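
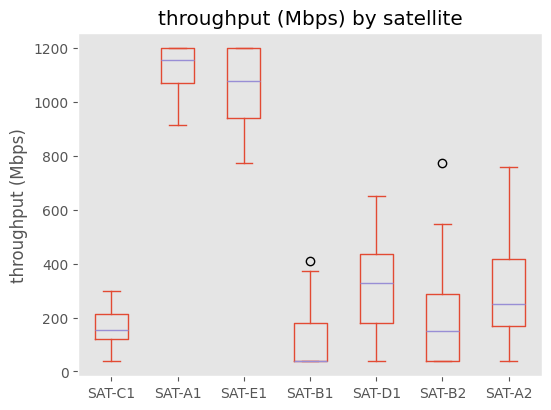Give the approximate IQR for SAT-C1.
Q3 ≈ 200, Q1 ≈ 100; IQR ≈ 100.

≈ 100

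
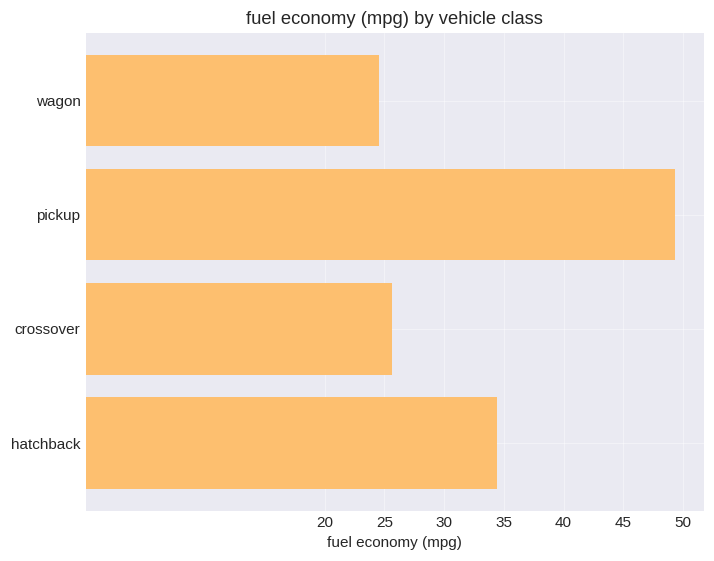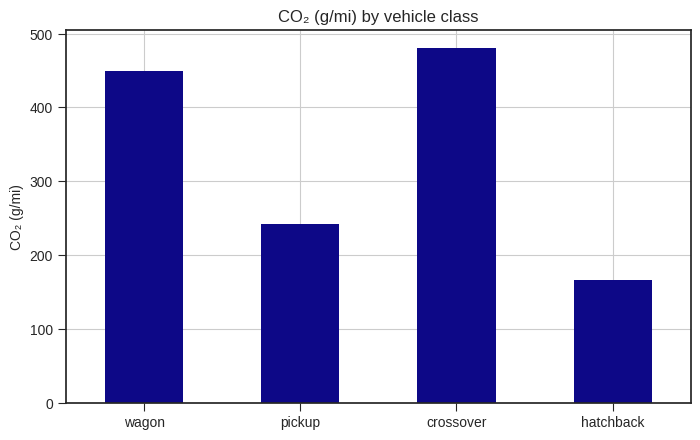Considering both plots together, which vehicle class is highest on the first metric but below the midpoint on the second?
pickup

Chart 2 median CO₂ (g/mi) ≈ 350; below-median vehicle classes: pickup, hatchback. Among those, pickup has the highest fuel economy (mpg) (≈ 50).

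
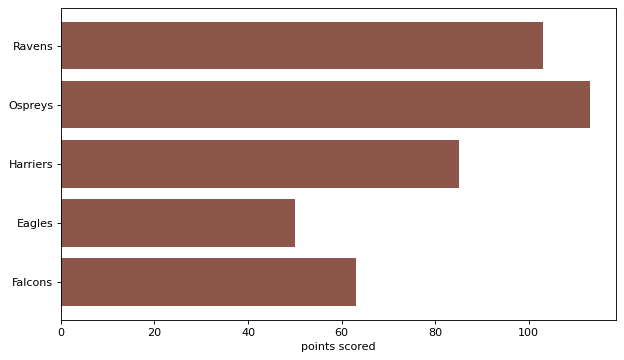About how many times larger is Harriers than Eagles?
Harriers ≈ 80, Eagles ≈ 50; 80/50 ≈ 1.6.

≈ 1.6×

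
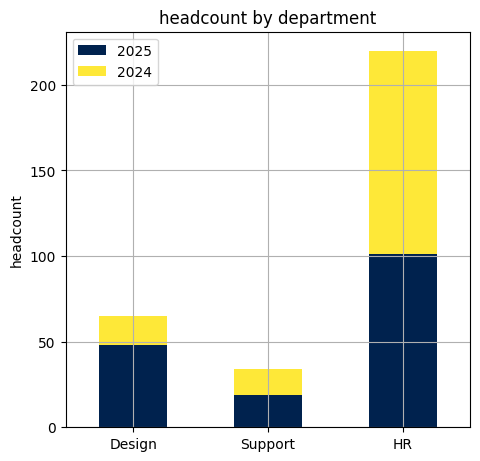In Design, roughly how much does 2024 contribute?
2024 top ≈ 60, bottom ≈ 40; segment ≈ 20.

≈ 20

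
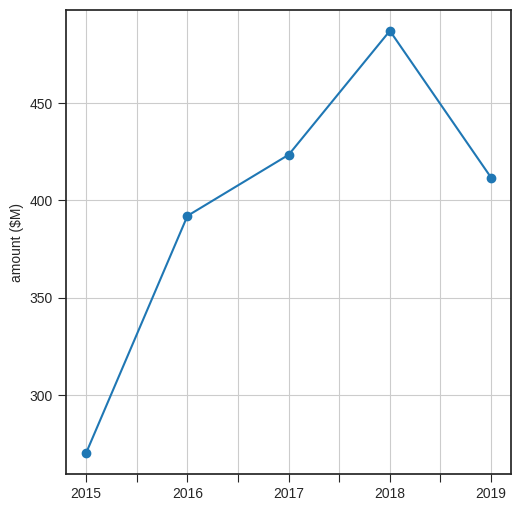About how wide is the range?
Max 2018 ≈ 480, min 2015 ≈ 280; range ≈ 200.

≈ 200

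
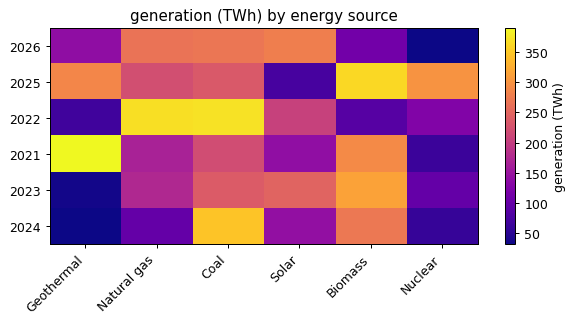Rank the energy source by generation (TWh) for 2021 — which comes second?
Biomass

Top 3 for 2021: Geothermal ≈ 400, Biomass ≈ 300, Coal ≈ 200.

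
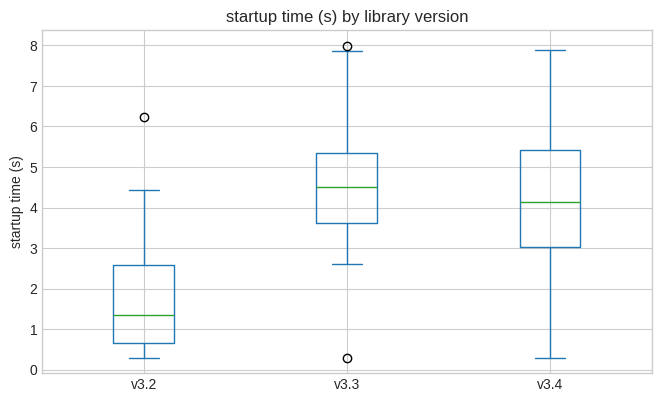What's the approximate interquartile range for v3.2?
≈ 2.0

Q3 ≈ 2.5, Q1 ≈ 0.5; IQR ≈ 2.0.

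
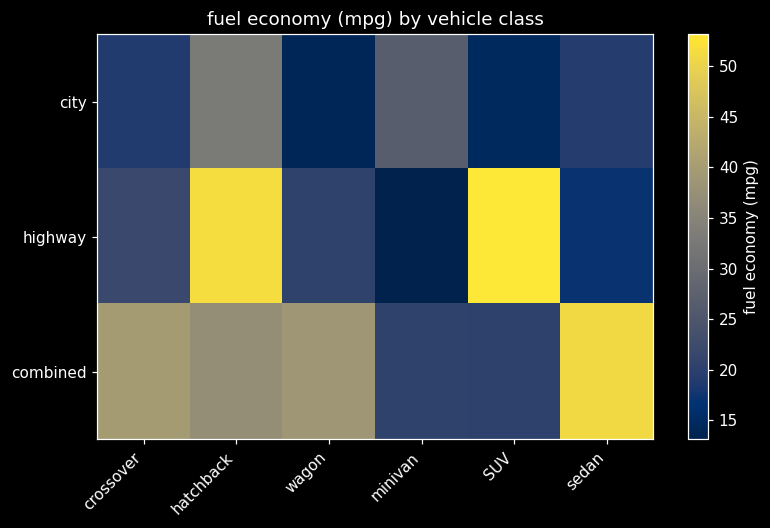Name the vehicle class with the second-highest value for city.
minivan

Top 3 for city: hatchback ≈ 35, minivan ≈ 25, sedan ≈ 20.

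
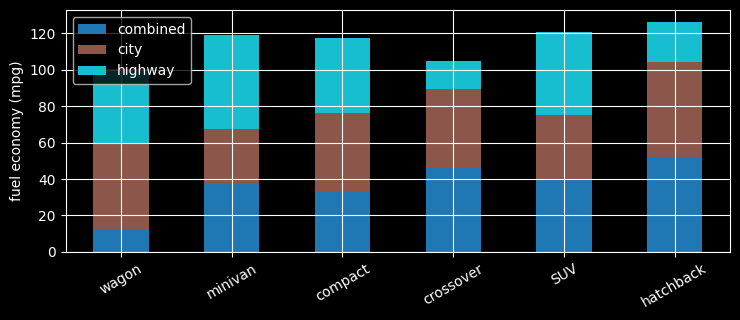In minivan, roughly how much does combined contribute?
≈ 40

combined top ≈ 40, bottom ≈ 0; segment ≈ 40.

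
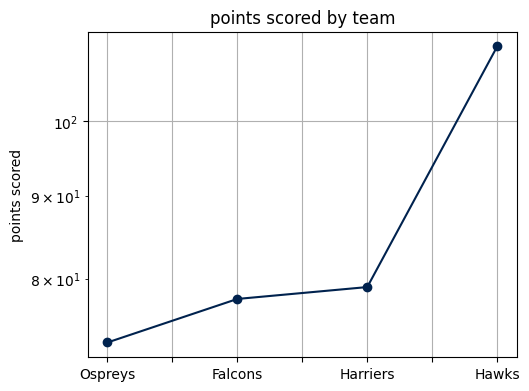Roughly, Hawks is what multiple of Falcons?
Hawks ≈ 110, Falcons ≈ 80; 110/80 ≈ 1.38.

≈ 1.38×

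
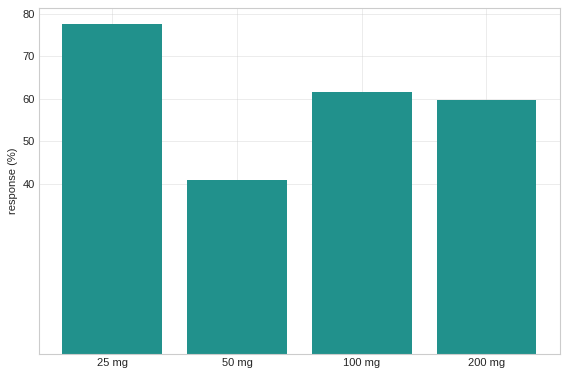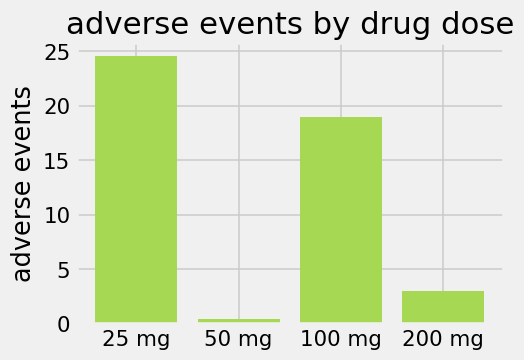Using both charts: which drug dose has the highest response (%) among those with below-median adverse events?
200 mg

Chart 2 median adverse events ≈ 10; below-median drug doses: 50 mg, 200 mg. Among those, 200 mg has the highest response (%) (≈ 60).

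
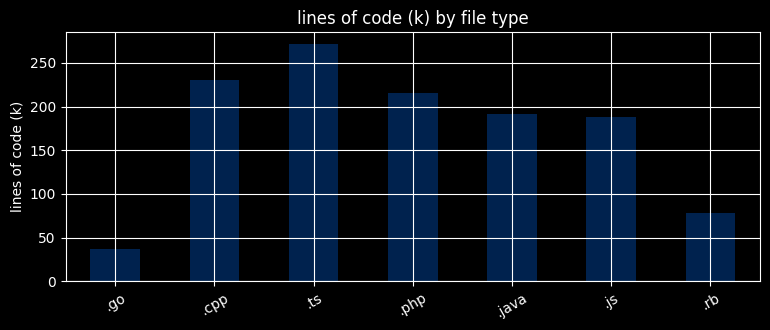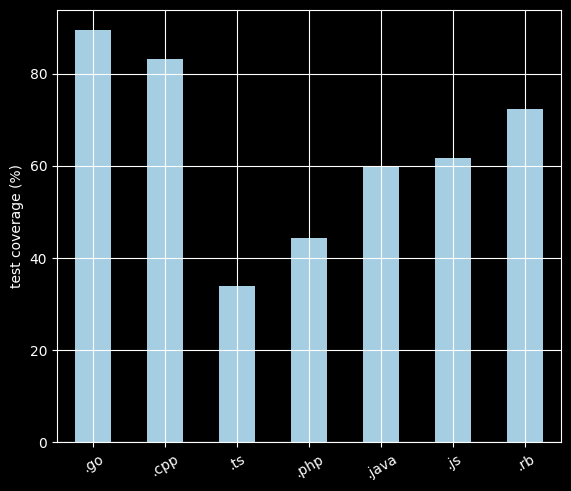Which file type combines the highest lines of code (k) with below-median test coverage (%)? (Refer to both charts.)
Chart 2 median test coverage (%) ≈ 60; below-median file types: .ts, .php, .java. Among those, .ts has the highest lines of code (k) (≈ 275).

.ts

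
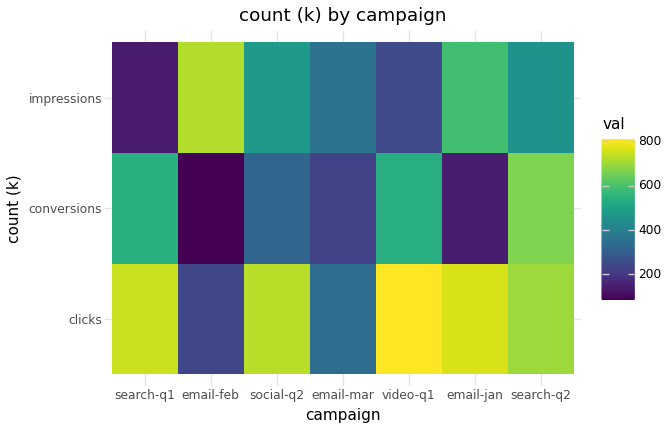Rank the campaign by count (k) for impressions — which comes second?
email-jan

Top 3 for impressions: email-feb ≈ 700, email-jan ≈ 600, social-q2 ≈ 500.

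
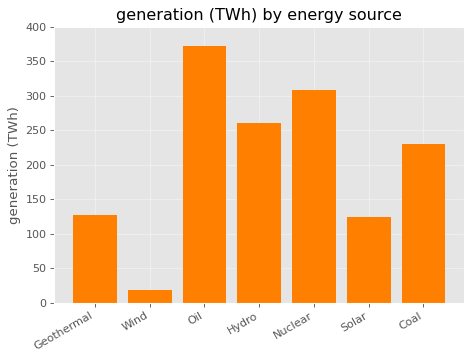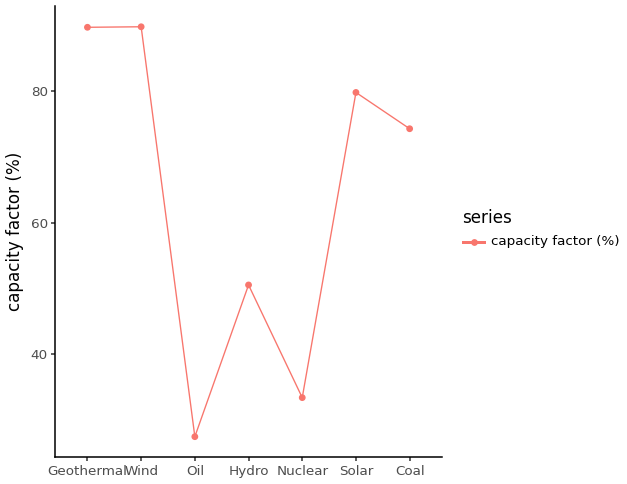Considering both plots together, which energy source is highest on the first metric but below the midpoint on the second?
Oil

Chart 2 median capacity factor (%) ≈ 70; below-median energy sources: Oil, Hydro, Nuclear. Among those, Oil has the highest generation (TWh) (≈ 350).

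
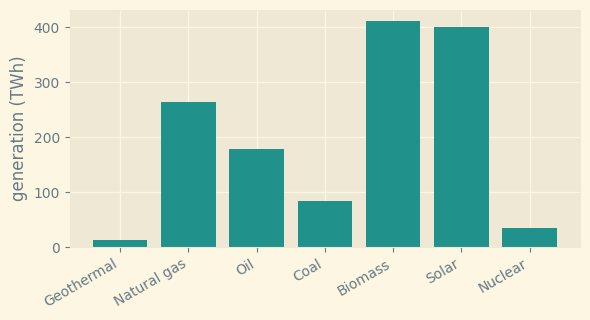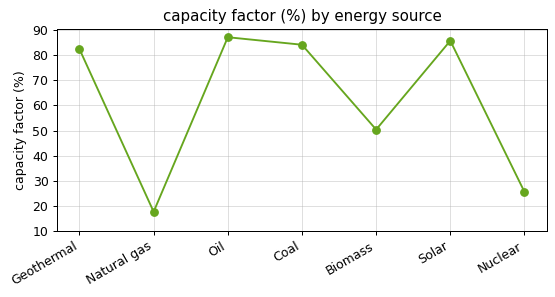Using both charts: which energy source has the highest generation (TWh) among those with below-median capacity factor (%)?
Biomass

Chart 2 median capacity factor (%) ≈ 80; below-median energy sources: Natural gas, Biomass, Nuclear. Among those, Biomass has the highest generation (TWh) (≈ 400).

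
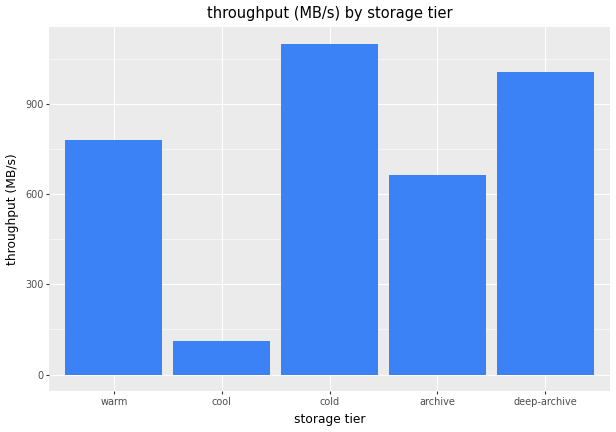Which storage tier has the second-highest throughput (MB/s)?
Top 3: cold ≈ 1100, deep-archive ≈ 1000, warm ≈ 800.

deep-archive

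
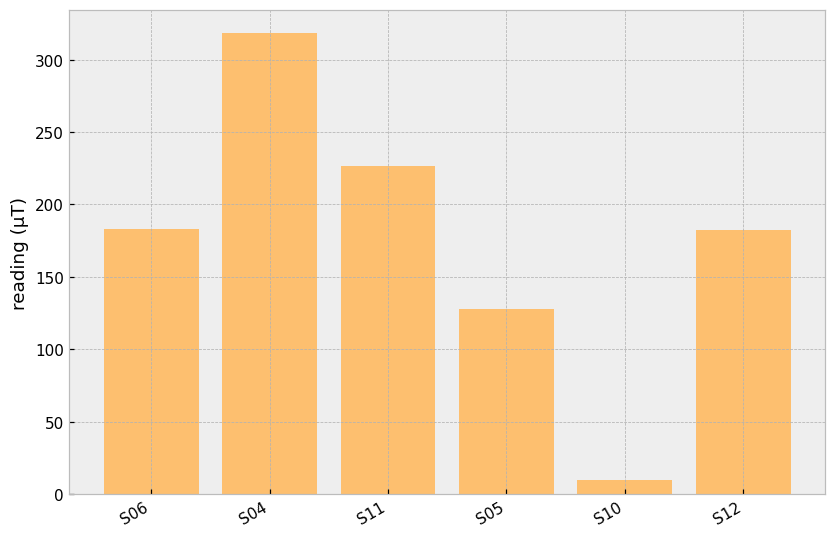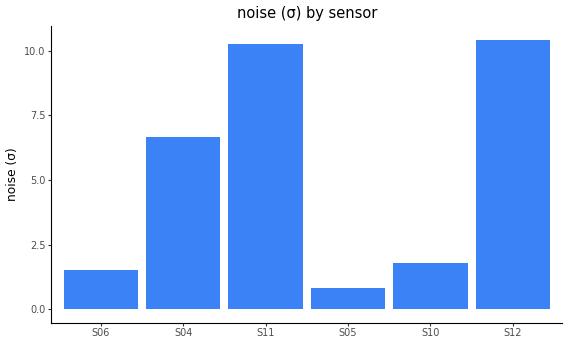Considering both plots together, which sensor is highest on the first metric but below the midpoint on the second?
Chart 2 median noise (σ) ≈ 4; below-median sensors: S06, S05, S10. Among those, S06 has the highest reading (µT) (≈ 200).

S06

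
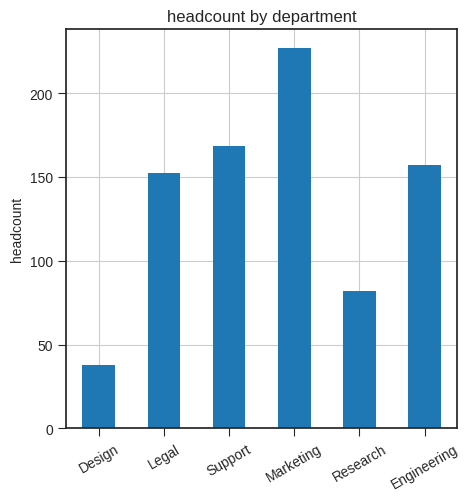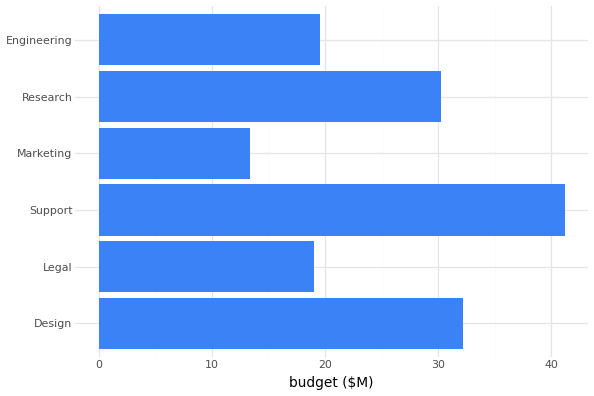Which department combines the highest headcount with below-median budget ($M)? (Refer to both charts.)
Chart 2 median budget ($M) ≈ 25; below-median departments: Legal, Marketing, Engineering. Among those, Marketing has the highest headcount (≈ 225).

Marketing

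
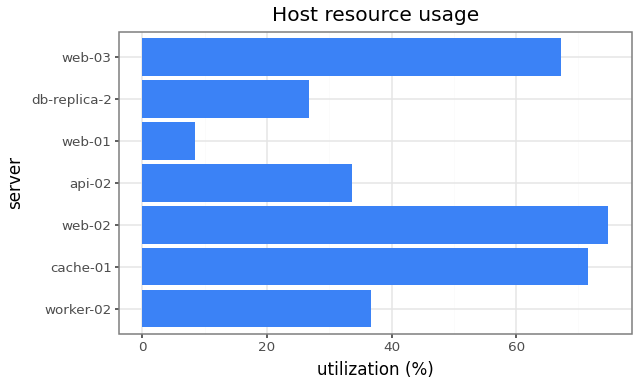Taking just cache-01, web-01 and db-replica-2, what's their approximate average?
(70 + 10 + 30) / 3 ≈ 37.

≈ 37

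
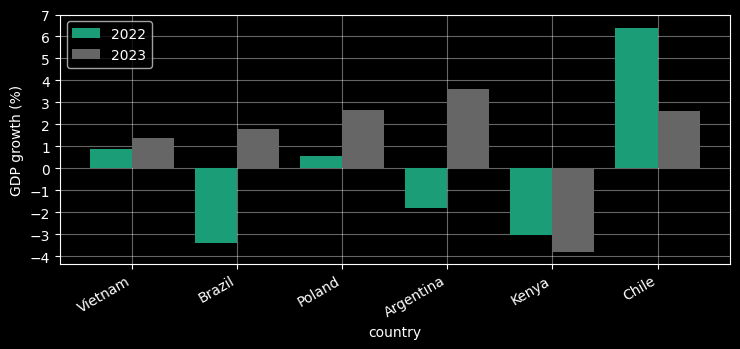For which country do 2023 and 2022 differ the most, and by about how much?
Argentina, ≈ 6 %

Argentina: 2023 ≈ 4, 2022 ≈ -2 → gap ≈ 6. Next-largest (Brazil) is only ≈ 5.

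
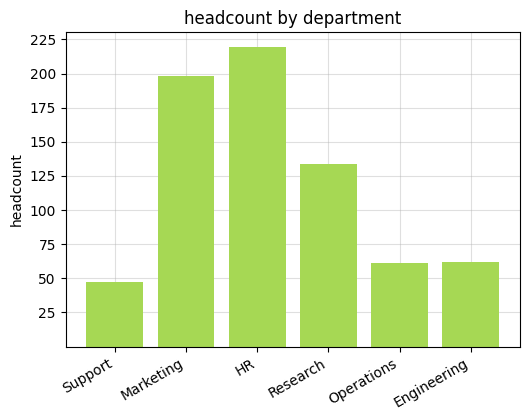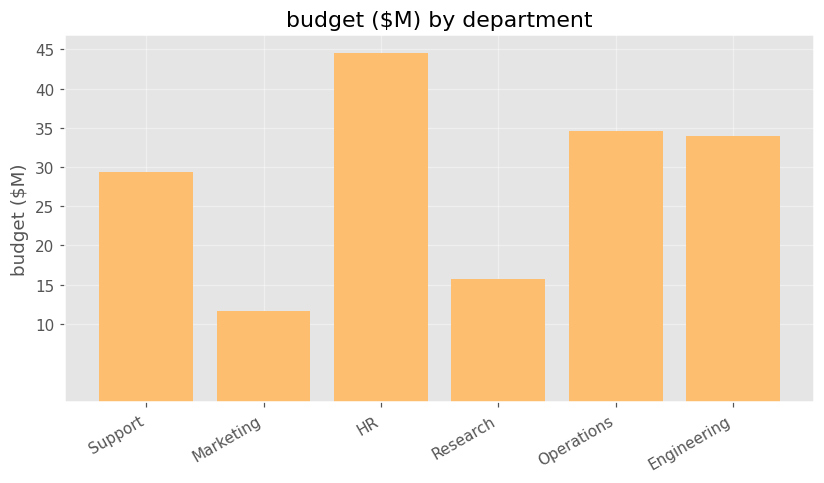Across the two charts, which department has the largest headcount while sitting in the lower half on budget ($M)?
Chart 2 median budget ($M) ≈ 30; below-median departments: Support, Marketing, Research. Among those, Marketing has the highest headcount (≈ 200).

Marketing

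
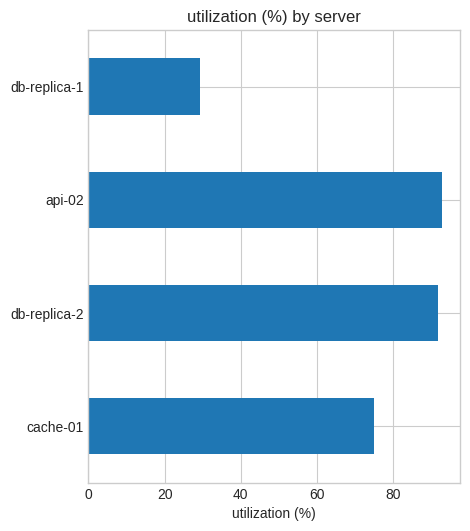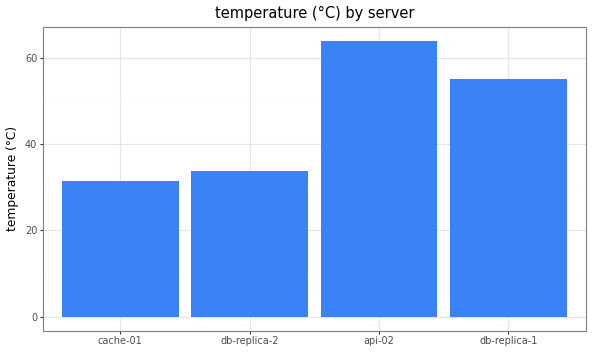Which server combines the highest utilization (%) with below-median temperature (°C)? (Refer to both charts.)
db-replica-2

Chart 2 median temperature (°C) ≈ 40; below-median servers: cache-01, db-replica-2. Among those, db-replica-2 has the highest utilization (%) (≈ 90).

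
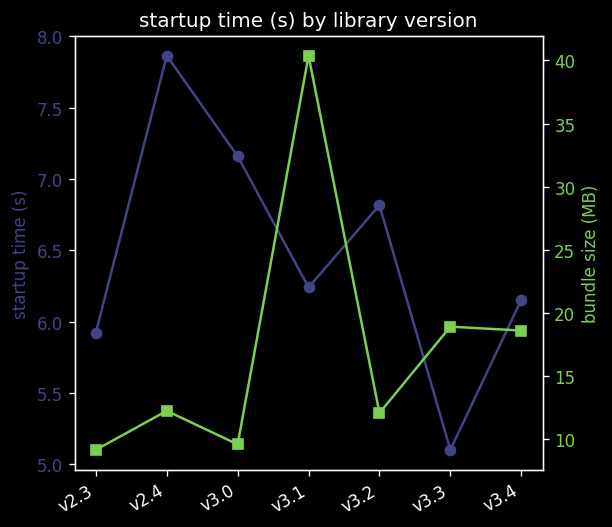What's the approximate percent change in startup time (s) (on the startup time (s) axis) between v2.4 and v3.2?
v2.4 ≈ 8.0, v3.2 ≈ 7.0; (7.0 − 8.0) / 8.0 ≈ -12.5%.

≈ -12.5%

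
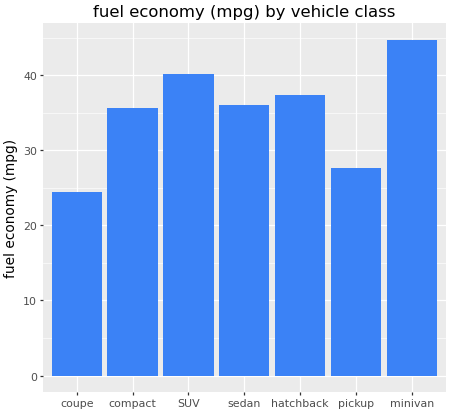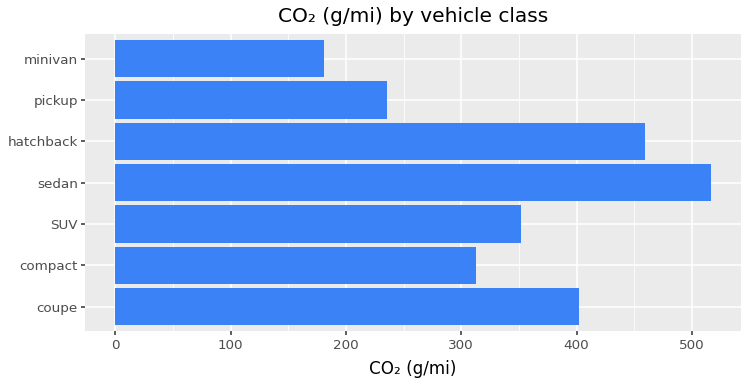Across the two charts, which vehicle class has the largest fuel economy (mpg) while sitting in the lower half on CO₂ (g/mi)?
minivan

Chart 2 median CO₂ (g/mi) ≈ 350; below-median vehicle classes: compact, pickup, minivan. Among those, minivan has the highest fuel economy (mpg) (≈ 45).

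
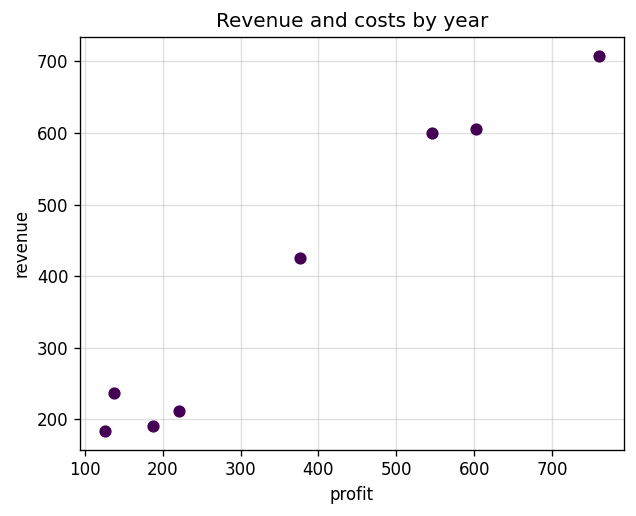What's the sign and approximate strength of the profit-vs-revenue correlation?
Points are positively correlated; strong (|r| ≈ 1.0).

positive, strong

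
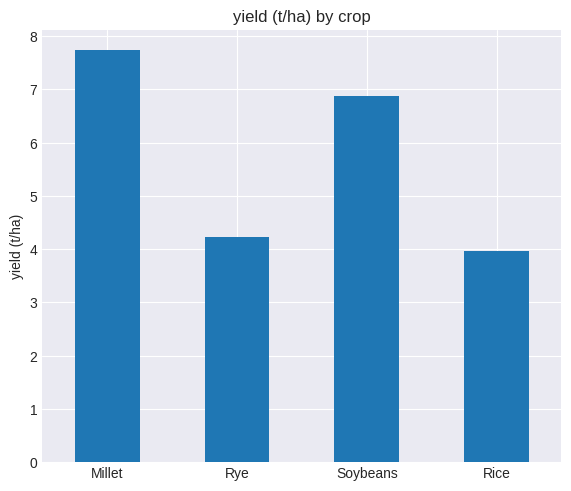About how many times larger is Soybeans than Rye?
≈ 1.75×

Soybeans ≈ 7, Rye ≈ 4; 7/4 ≈ 1.75.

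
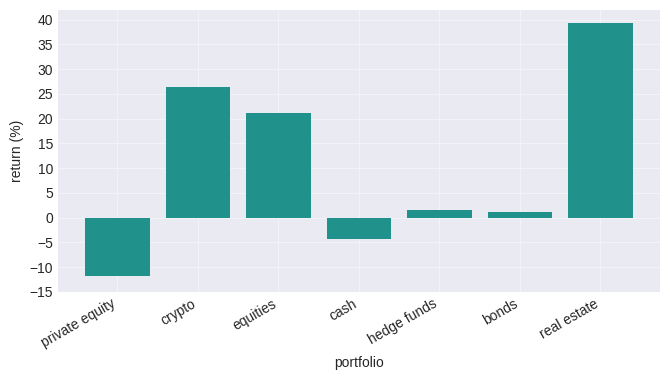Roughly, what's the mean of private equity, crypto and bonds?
(-10 + 25 + 0) / 3 ≈ 5.

≈ 5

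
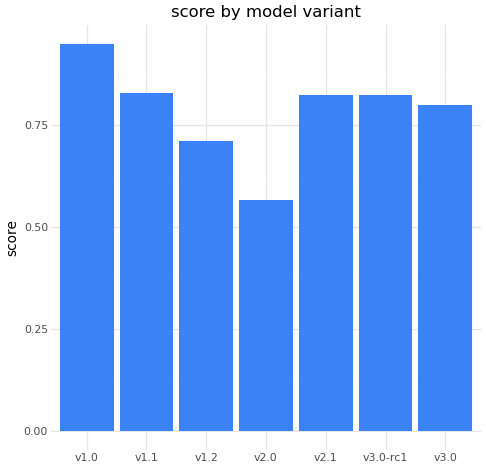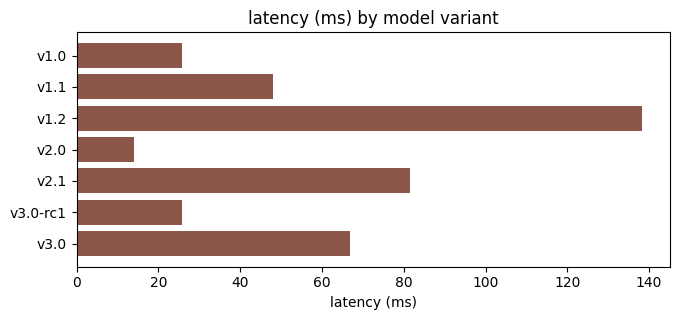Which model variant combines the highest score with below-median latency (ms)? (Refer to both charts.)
v1.0

Chart 2 median latency (ms) ≈ 40; below-median model variants: v1.0, v2.0, v3.0-rc1. Among those, v1.0 has the highest score (≈ 0.9).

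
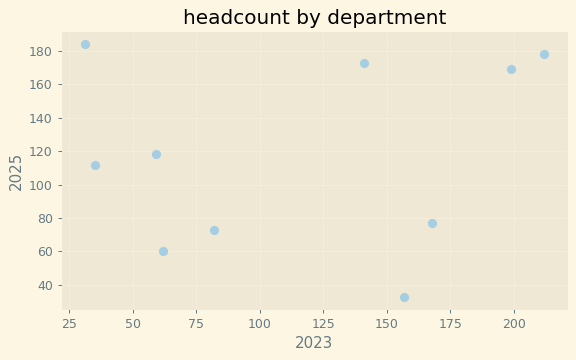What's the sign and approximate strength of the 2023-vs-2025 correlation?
no clear correlation

Points are roughly uncorrelated; weak (|r| ≈ 0.2).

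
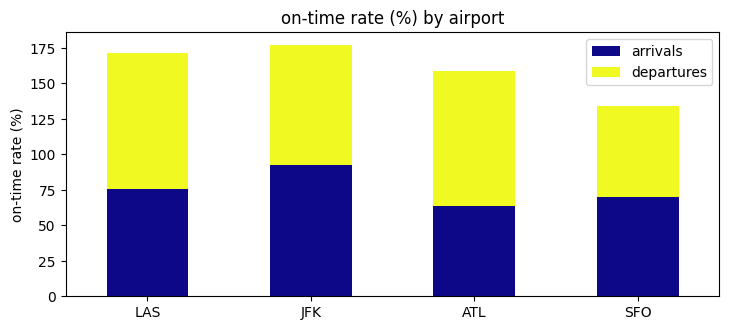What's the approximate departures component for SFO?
≈ 60

departures top ≈ 140, bottom ≈ 80; segment ≈ 60.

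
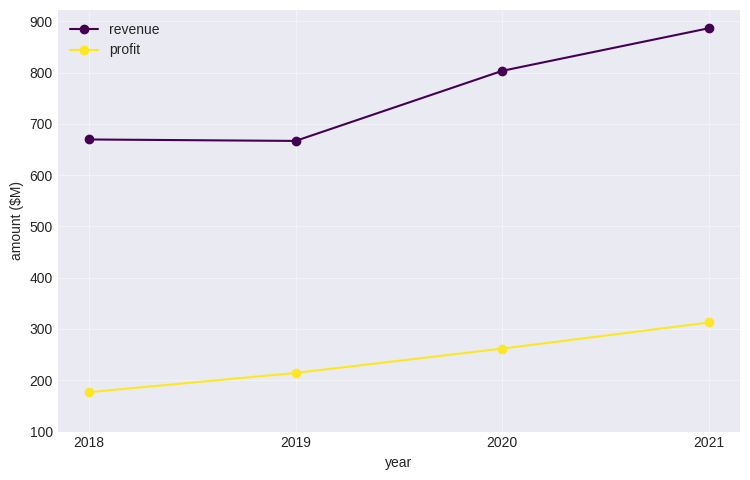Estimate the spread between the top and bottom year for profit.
≈ 100

Max 2021 ≈ 300, min 2018 ≈ 200; range ≈ 100.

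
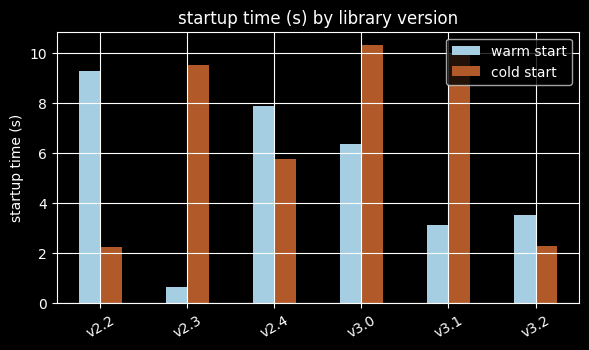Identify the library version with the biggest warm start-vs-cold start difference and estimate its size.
v2.3: warm start ≈ 1, cold start ≈ 10 → gap ≈ 9. Next-largest (v2.2) is only ≈ 7.

v2.3, ≈ 9 s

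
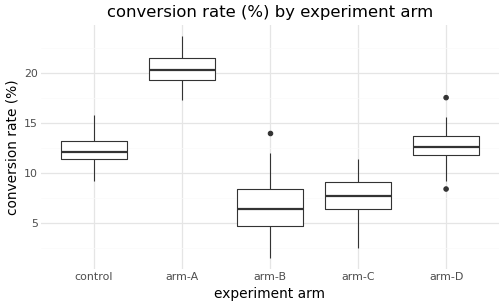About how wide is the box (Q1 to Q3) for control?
≈ 2

Q3 ≈ 14, Q1 ≈ 12; IQR ≈ 2.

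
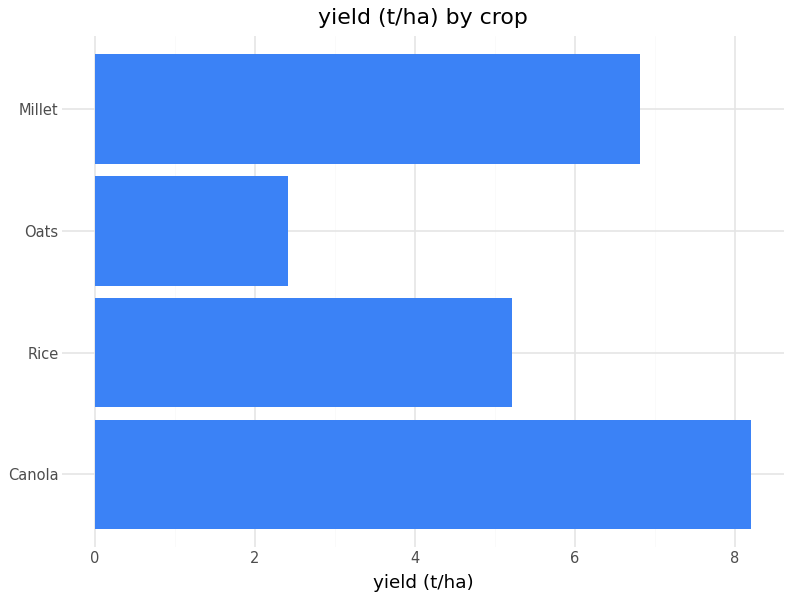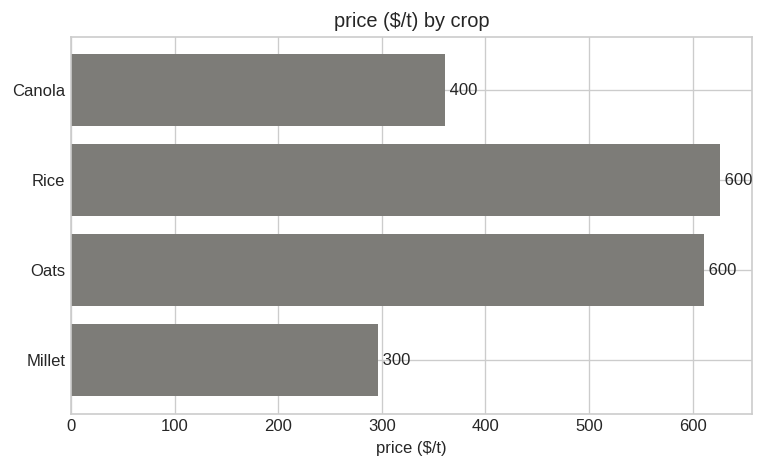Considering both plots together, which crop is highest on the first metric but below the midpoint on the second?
Canola

Chart 2 median price ($/t) ≈ 500; below-median crops: Canola, Millet. Among those, Canola has the highest yield (t/ha) (≈ 8).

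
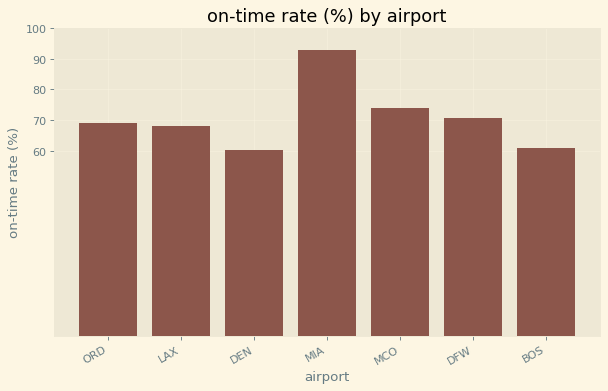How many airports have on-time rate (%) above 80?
1

Above 80: MIA.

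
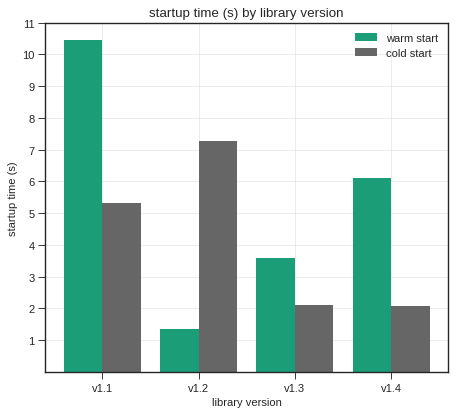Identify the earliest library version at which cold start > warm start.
v1.2

v1.1: cold start ≈ 5 vs warm start ≈ 10 (not yet); v1.2: cold start ≈ 7 vs warm start ≈ 1 (first crossover).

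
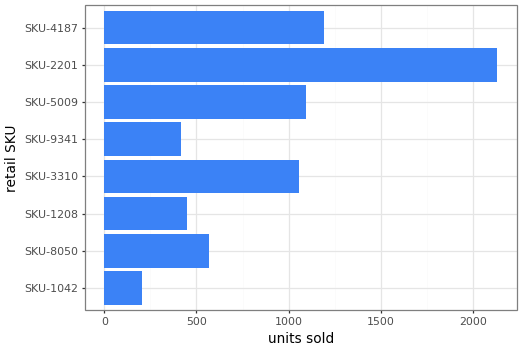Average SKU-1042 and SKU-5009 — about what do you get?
(200 + 1000) / 2 ≈ 600.

≈ 600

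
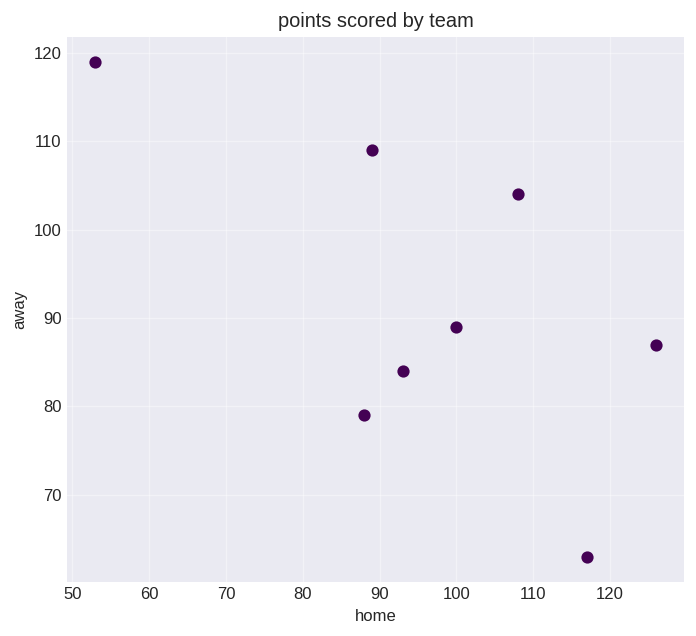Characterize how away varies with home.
Points are negatively correlated; moderate (|r| ≈ 0.6).

negative, moderate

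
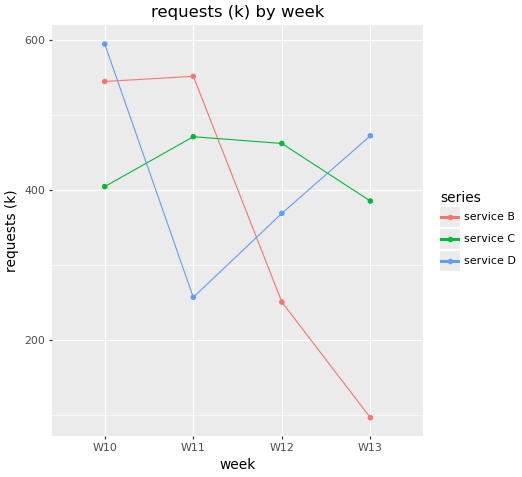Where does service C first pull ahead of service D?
W10: service C ≈ 400 vs service D ≈ 600 (not yet); W11: service C ≈ 450 vs service D ≈ 250 (first crossover).

W11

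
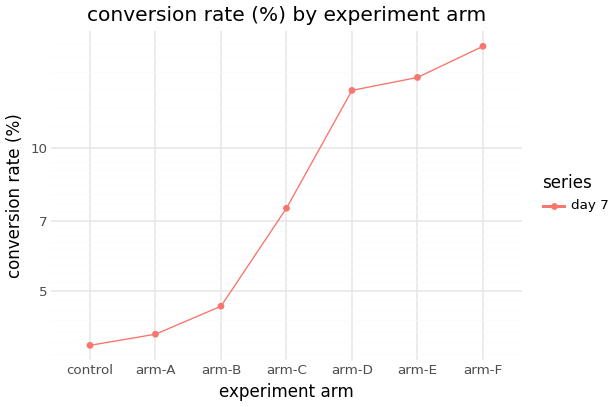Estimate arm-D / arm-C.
≈ 1.75×

arm-D ≈ 14, arm-C ≈ 8; 14/8 ≈ 1.75.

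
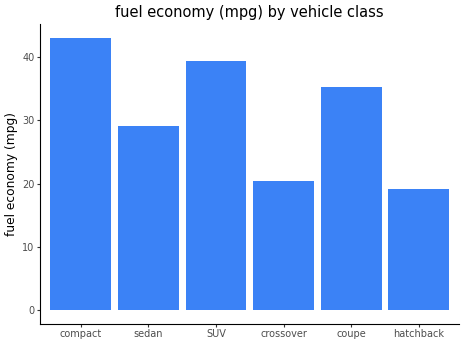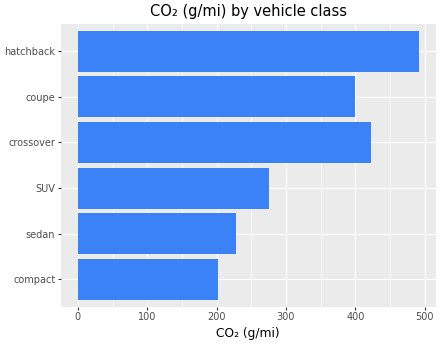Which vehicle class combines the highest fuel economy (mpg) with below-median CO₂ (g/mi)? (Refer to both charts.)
compact

Chart 2 median CO₂ (g/mi) ≈ 350; below-median vehicle classes: compact, sedan, SUV. Among those, compact has the highest fuel economy (mpg) (≈ 45).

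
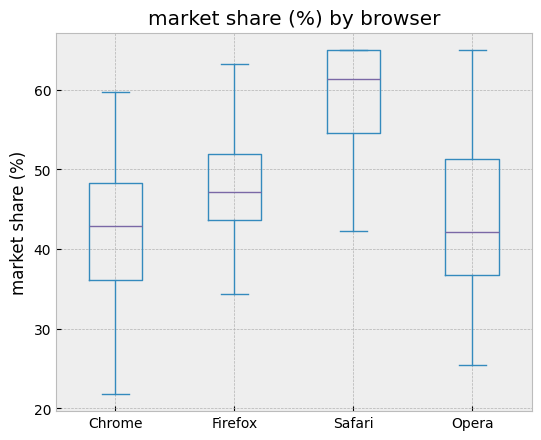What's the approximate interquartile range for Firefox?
Q3 ≈ 52, Q1 ≈ 44; IQR ≈ 8.

≈ 8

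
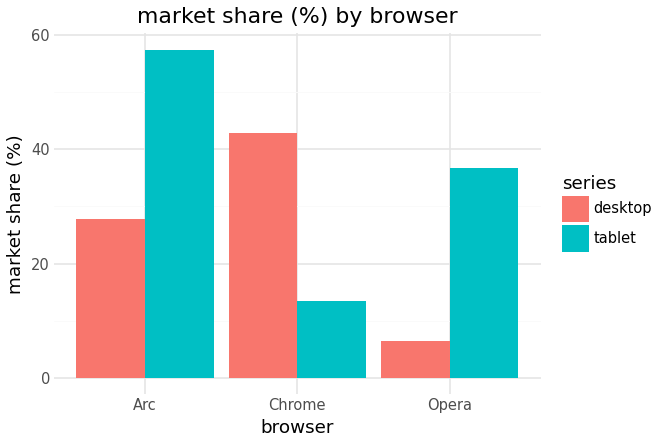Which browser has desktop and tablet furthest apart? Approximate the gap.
Opera: desktop ≈ 5, tablet ≈ 35 → gap ≈ 30. Next-largest (Arc) is only ≈ 25.

Opera, ≈ 30 %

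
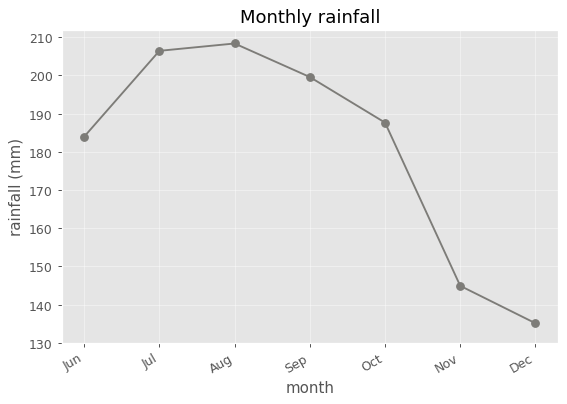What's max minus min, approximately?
≈ 70

Max Aug ≈ 210, min Dec ≈ 140; range ≈ 70.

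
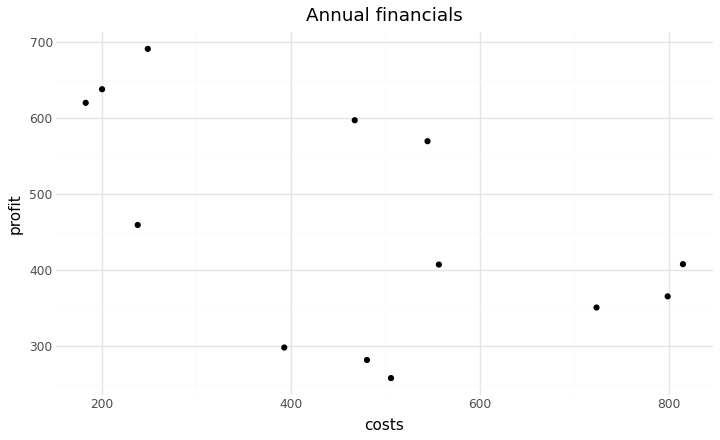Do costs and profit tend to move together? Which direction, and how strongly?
negative, moderate

Points are negatively correlated; moderate (|r| ≈ 0.6).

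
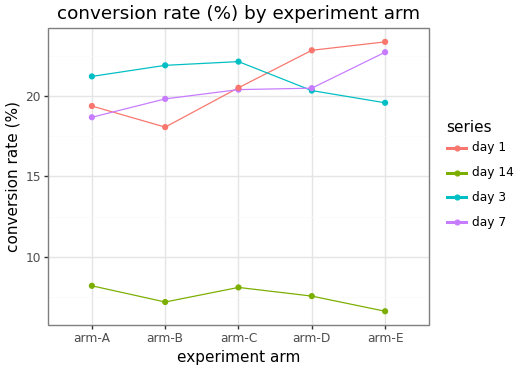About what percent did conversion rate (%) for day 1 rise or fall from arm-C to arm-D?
arm-C ≈ 20, arm-D ≈ 22; (22 − 20) / 20 ≈ +10%.

≈ +10%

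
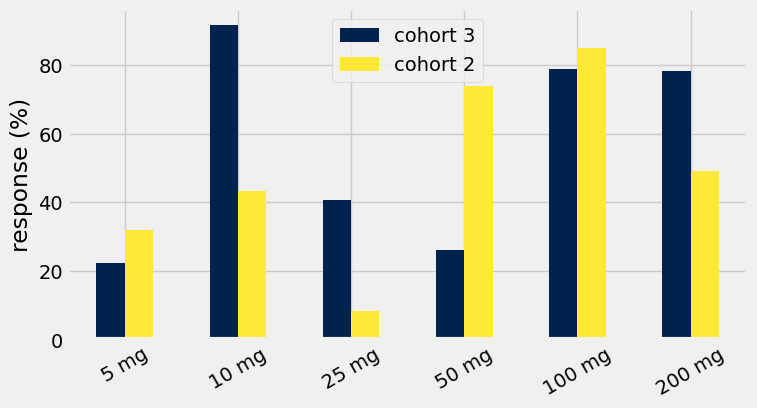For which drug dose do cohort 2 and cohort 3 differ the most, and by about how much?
10 mg, ≈ 50 %

10 mg: cohort 2 ≈ 40, cohort 3 ≈ 90 → gap ≈ 50. Next-largest (50 mg) is only ≈ 40.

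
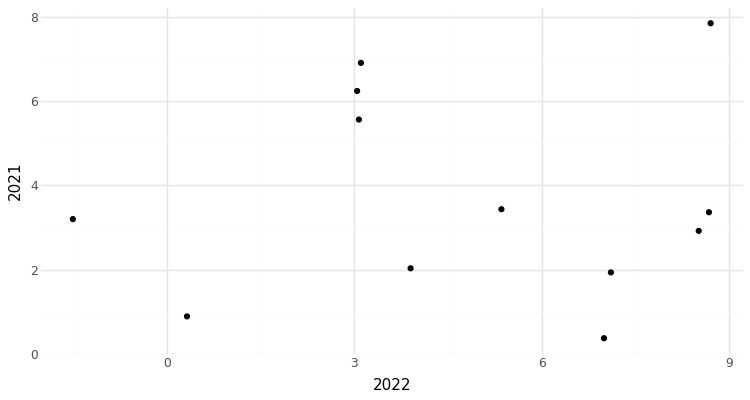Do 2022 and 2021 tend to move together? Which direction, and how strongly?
no clear correlation

Points are roughly uncorrelated; weak (|r| ≈ 0.1).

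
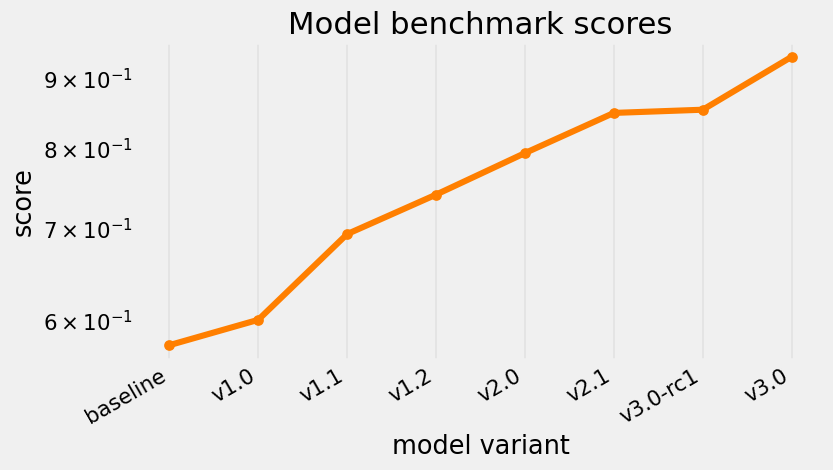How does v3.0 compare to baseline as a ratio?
v3.0 ≈ 0.95, baseline ≈ 0.60; 0.95/0.60 ≈ 1.58.

≈ 1.58×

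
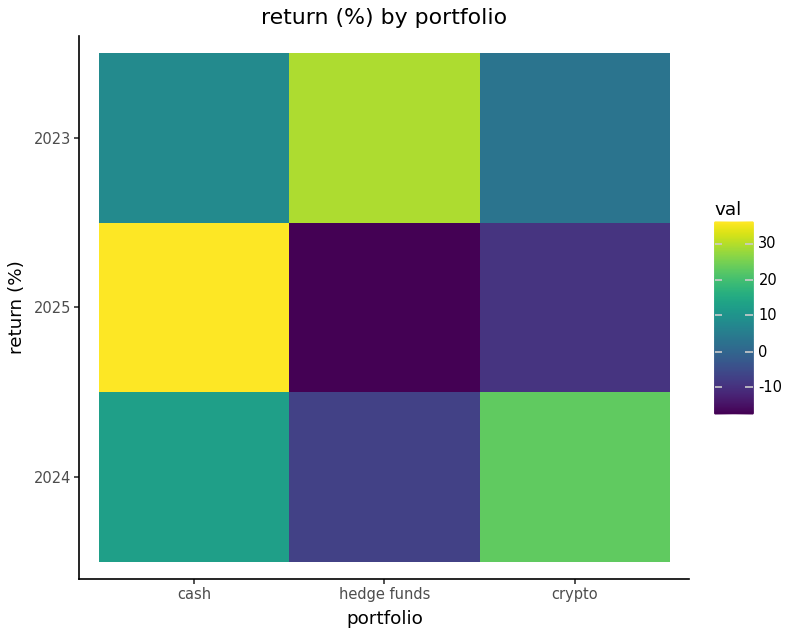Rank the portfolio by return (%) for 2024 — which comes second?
cash

Top 3 for 2024: crypto ≈ 25, cash ≈ 15, hedge funds ≈ -5.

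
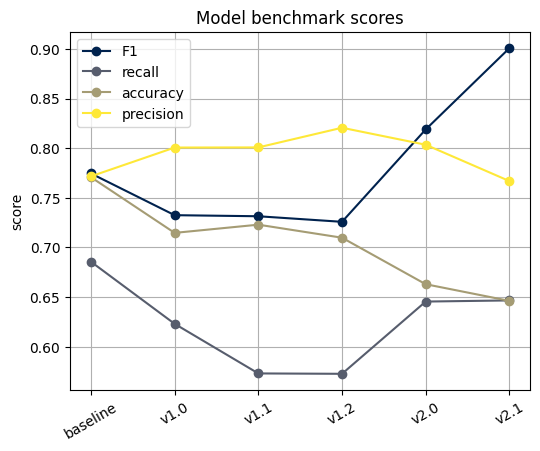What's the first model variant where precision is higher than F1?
baseline: precision ≈ 0.75 vs F1 ≈ 0.75 (not yet); v1.0: precision ≈ 0.80 vs F1 ≈ 0.75 (first crossover).

v1.0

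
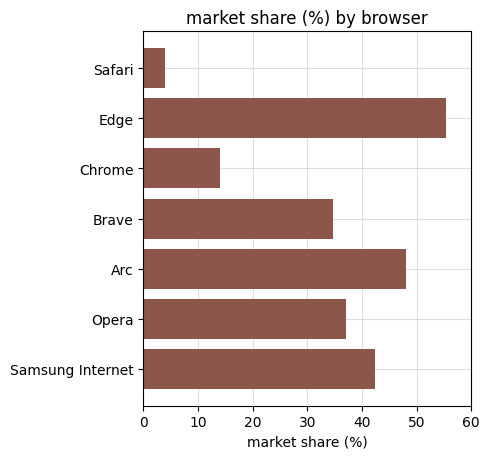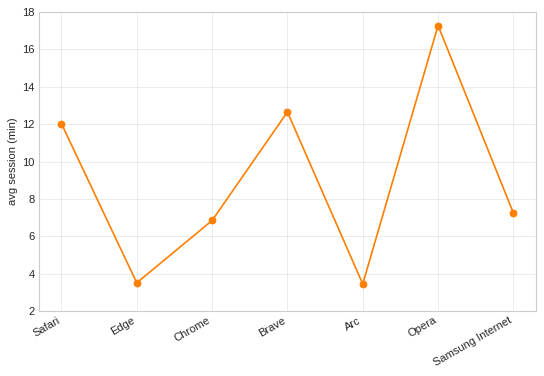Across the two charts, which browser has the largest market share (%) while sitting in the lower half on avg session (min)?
Chart 2 median avg session (min) ≈ 8; below-median browsers: Edge, Chrome, Arc. Among those, Edge has the highest market share (%) (≈ 60).

Edge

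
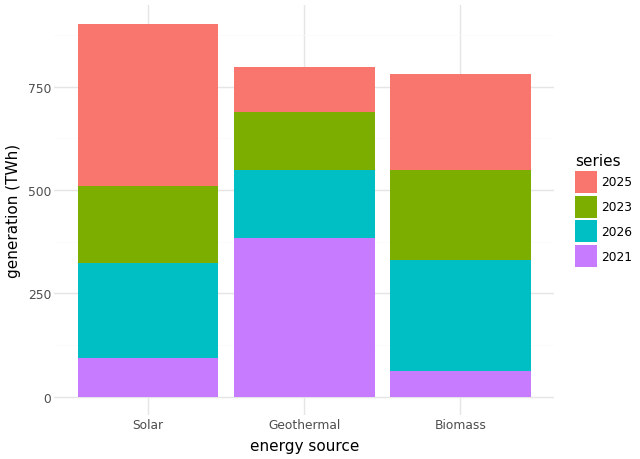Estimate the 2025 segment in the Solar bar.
≈ 400

2025 top ≈ 900, bottom ≈ 500; segment ≈ 400.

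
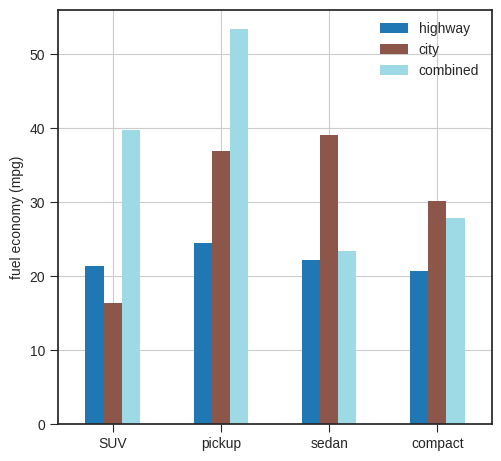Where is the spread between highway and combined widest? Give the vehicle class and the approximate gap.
pickup: highway ≈ 25, combined ≈ 55 → gap ≈ 30. Next-largest (SUV) is only ≈ 20.

pickup, ≈ 30 mpg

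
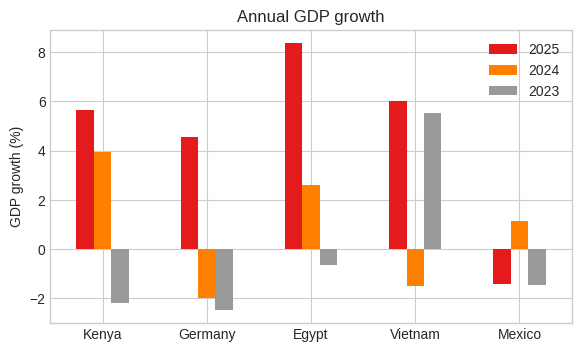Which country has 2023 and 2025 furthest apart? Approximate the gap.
Egypt, ≈ 9 %

Egypt: 2023 ≈ -1, 2025 ≈ 8 → gap ≈ 9. Next-largest (Kenya) is only ≈ 8.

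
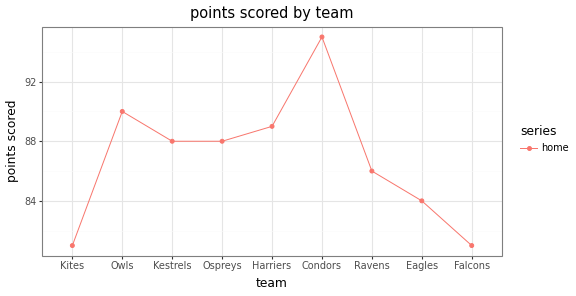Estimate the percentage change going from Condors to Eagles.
Condors ≈ 96, Eagles ≈ 84; (84 − 96) / 96 ≈ -12.5%.

≈ -12.5%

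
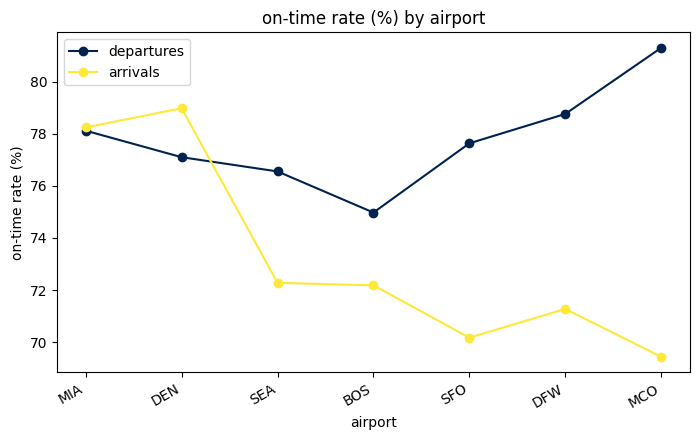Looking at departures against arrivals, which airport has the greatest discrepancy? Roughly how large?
MCO: departures ≈ 81, arrivals ≈ 69 → gap ≈ 12. Next-largest (DFW) is only ≈ 8.

MCO, ≈ 12 %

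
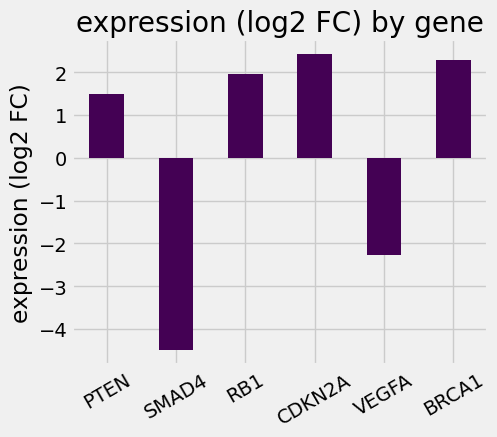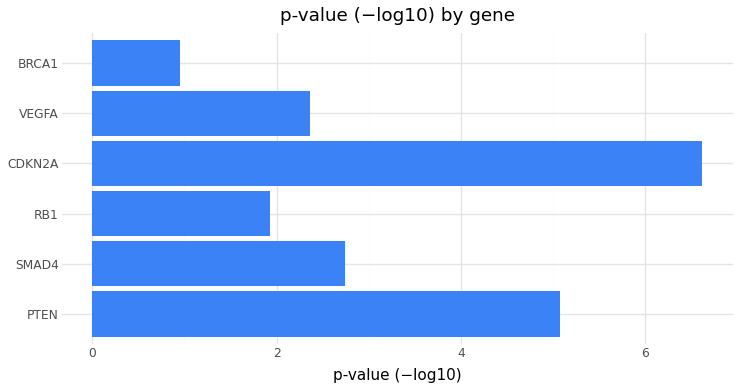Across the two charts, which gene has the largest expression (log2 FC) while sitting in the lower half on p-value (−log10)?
BRCA1

Chart 2 median p-value (−log10) ≈ 3; below-median genes: RB1, VEGFA, BRCA1. Among those, BRCA1 has the highest expression (log2 FC) (≈ 2.5).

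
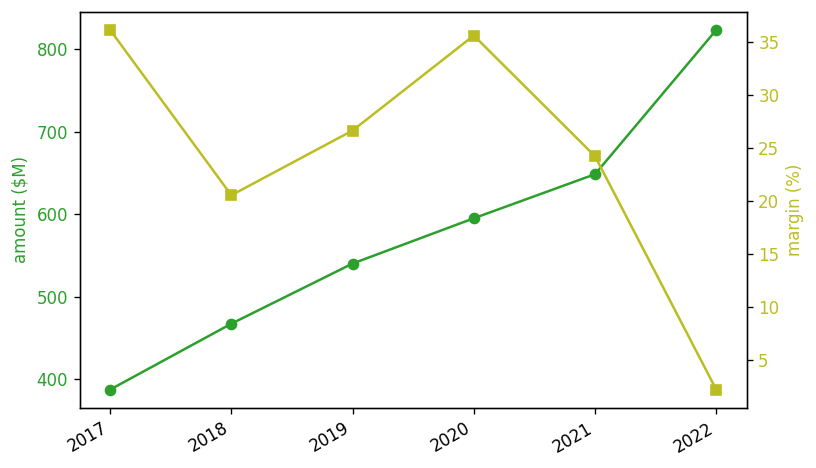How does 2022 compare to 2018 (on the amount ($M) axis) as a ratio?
≈ 1.78×

2022 ≈ 800, 2018 ≈ 450; 800/450 ≈ 1.78.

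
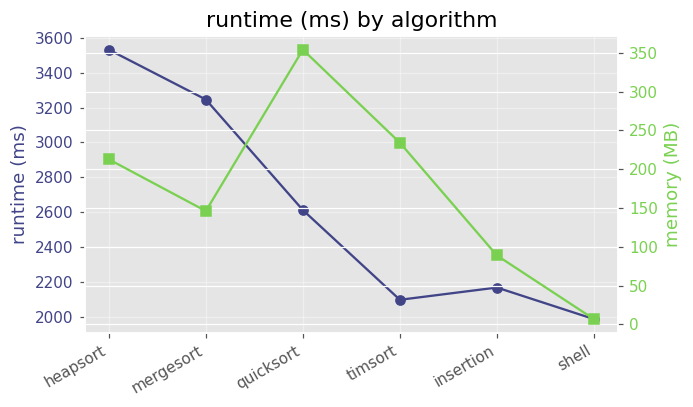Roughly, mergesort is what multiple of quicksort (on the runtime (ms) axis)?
≈ 1.23×

mergesort ≈ 3200, quicksort ≈ 2600; 3200/2600 ≈ 1.23.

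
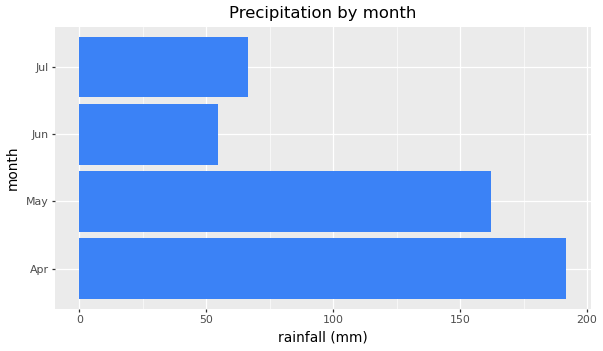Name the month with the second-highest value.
Top 3: Apr ≈ 200, May ≈ 160, Jul ≈ 60.

May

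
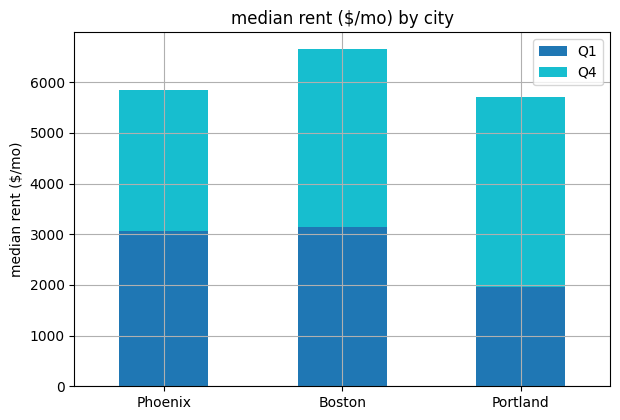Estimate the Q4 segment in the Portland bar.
≈ 4000

Q4 top ≈ 6000, bottom ≈ 2000; segment ≈ 4000.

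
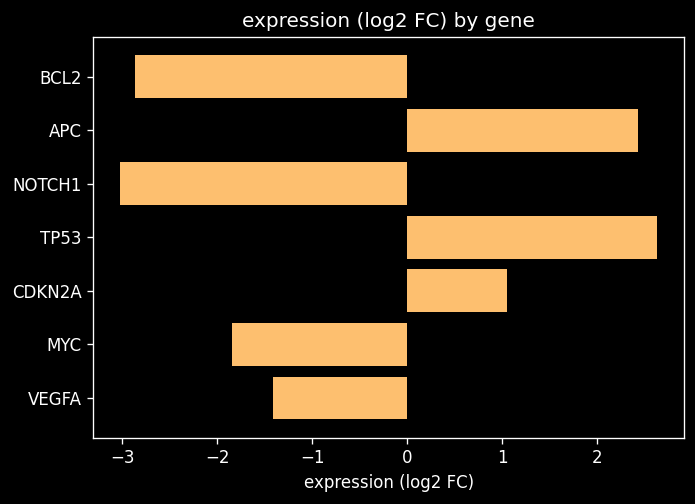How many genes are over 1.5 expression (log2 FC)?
Above 1.5: APC, TP53.

2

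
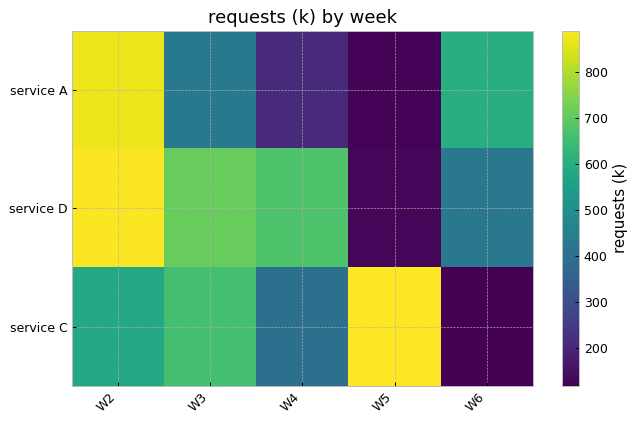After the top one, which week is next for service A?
W6

Top 3 for service A: W2 ≈ 900, W6 ≈ 600, W3 ≈ 400.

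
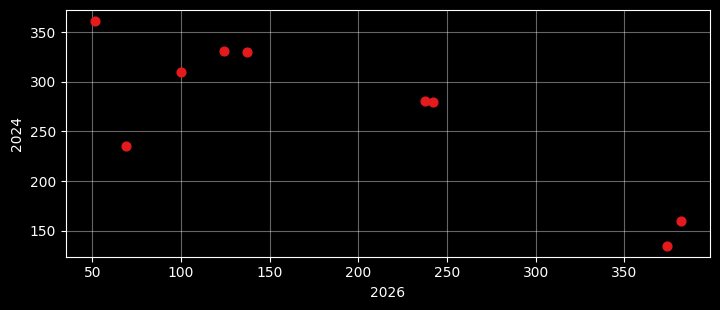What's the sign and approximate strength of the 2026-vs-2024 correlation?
negative, strong

Points are negatively correlated; strong (|r| ≈ 0.8).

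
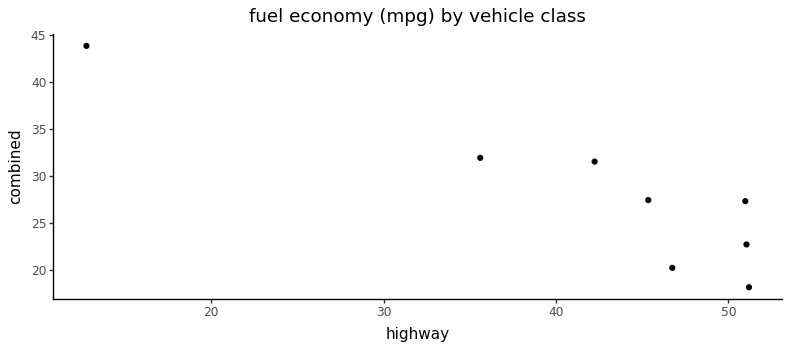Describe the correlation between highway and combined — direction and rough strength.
negative, strong

Points are negatively correlated; strong (|r| ≈ 0.9).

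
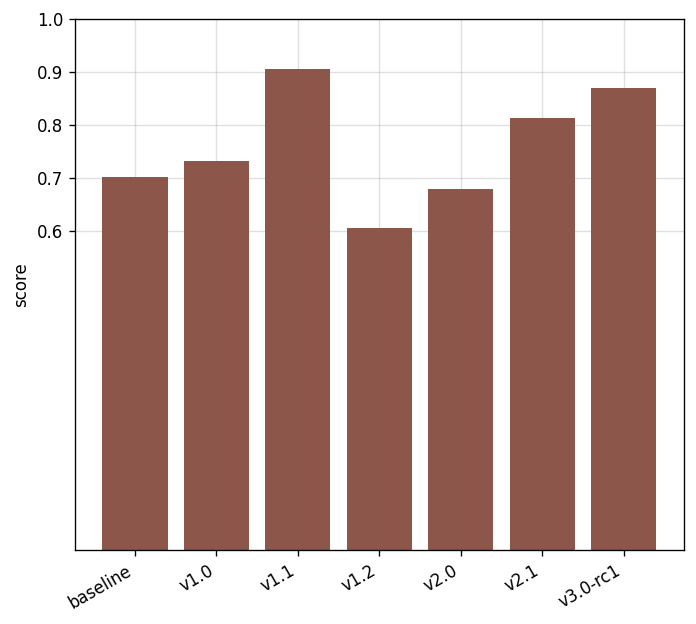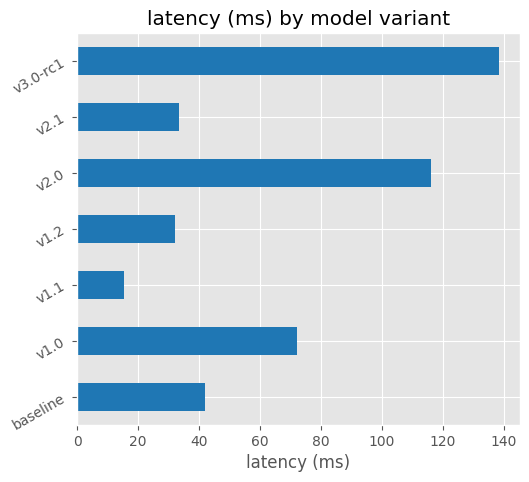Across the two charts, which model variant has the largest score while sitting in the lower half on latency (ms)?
v1.1

Chart 2 median latency (ms) ≈ 40; below-median model variants: v1.1, v1.2, v2.1. Among those, v1.1 has the highest score (≈ 0.9).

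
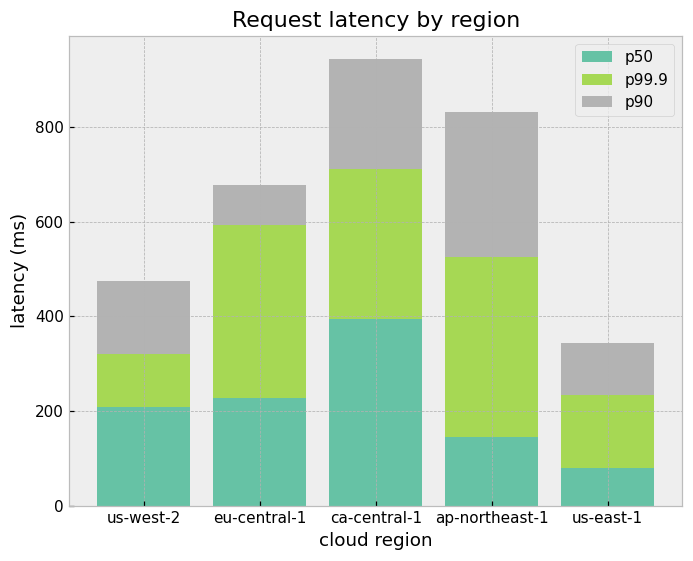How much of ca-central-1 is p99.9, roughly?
≈ 300

p99.9 top ≈ 700, bottom ≈ 400; segment ≈ 300.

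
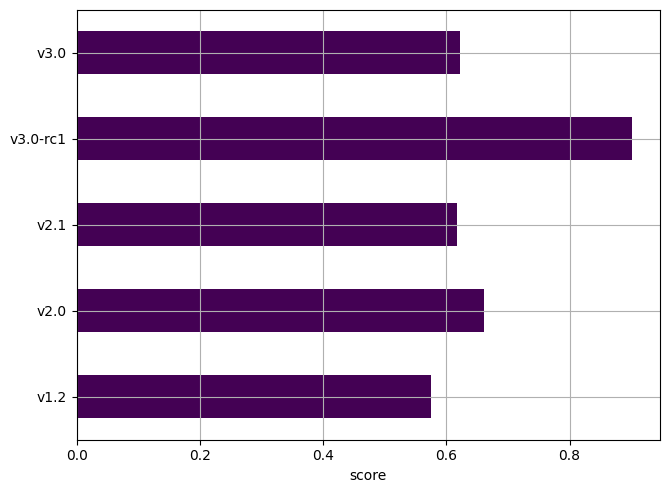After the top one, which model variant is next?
v2.0

Top 3: v3.0-rc1 ≈ 0.9, v2.0 ≈ 0.7, v3.0 ≈ 0.6.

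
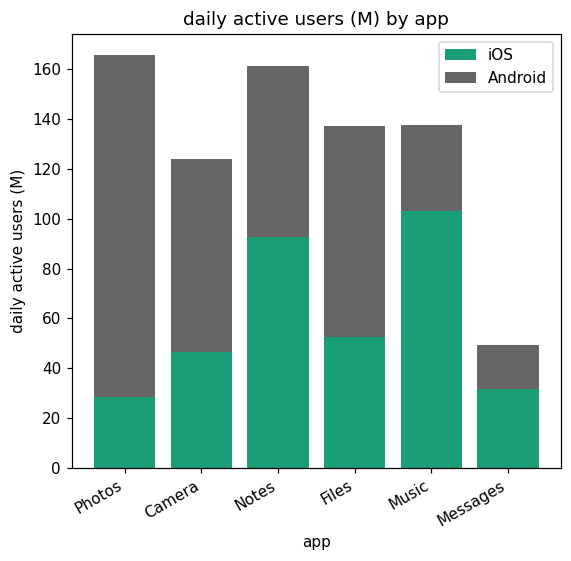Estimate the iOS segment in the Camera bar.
iOS top ≈ 40, bottom ≈ 0; segment ≈ 40.

≈ 40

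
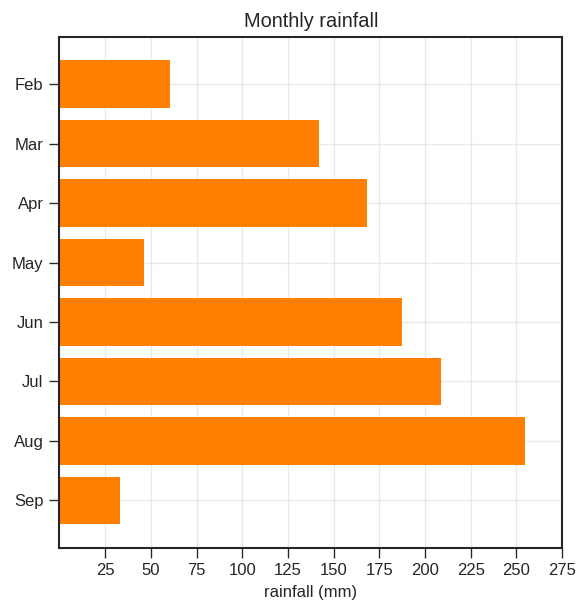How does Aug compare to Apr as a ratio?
Aug ≈ 250, Apr ≈ 175; 250/175 ≈ 1.43.

≈ 1.43×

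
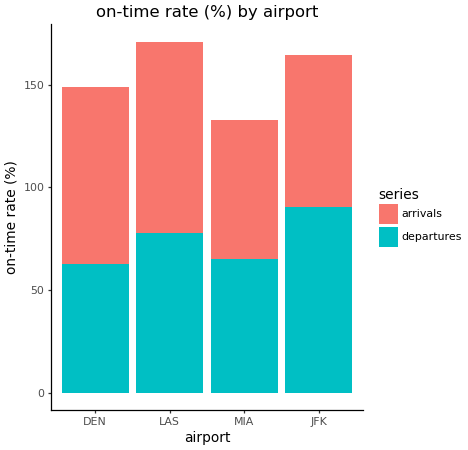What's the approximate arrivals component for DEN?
arrivals top ≈ 140, bottom ≈ 60; segment ≈ 80.

≈ 80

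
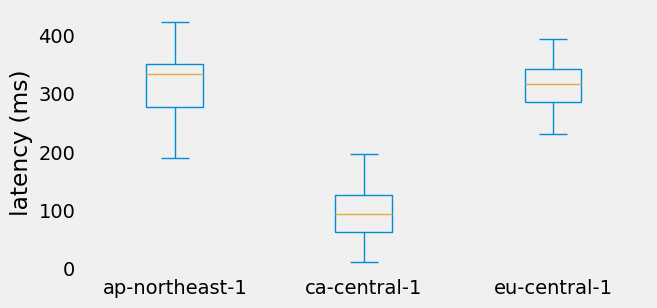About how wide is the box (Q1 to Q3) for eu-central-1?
Q3 ≈ 340, Q1 ≈ 280; IQR ≈ 60.

≈ 60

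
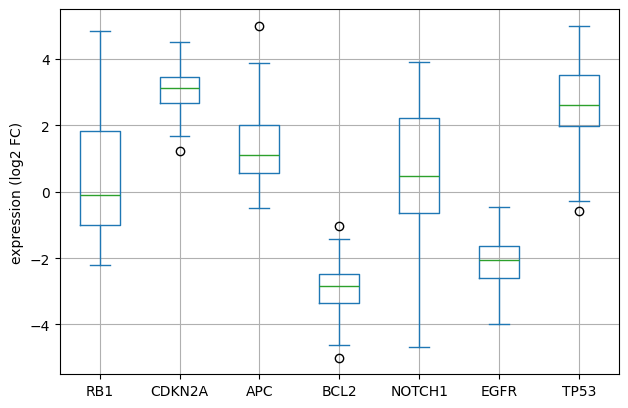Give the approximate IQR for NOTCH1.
Q3 ≈ 2.0, Q1 ≈ -0.5; IQR ≈ 2.5.

≈ 2.5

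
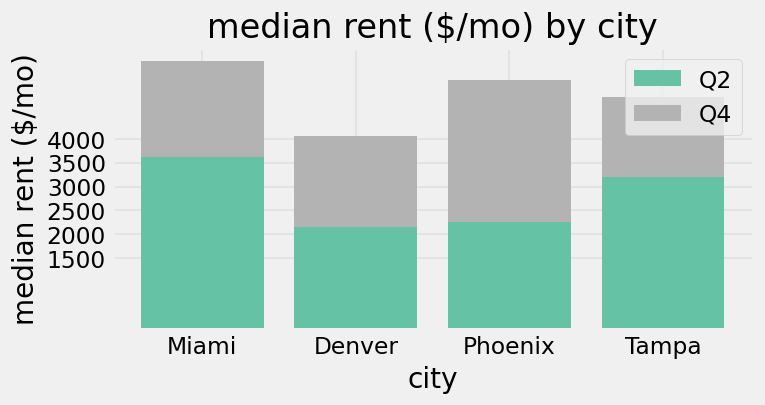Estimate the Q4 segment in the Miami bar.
≈ 2000

Q4 top ≈ 5500, bottom ≈ 3500; segment ≈ 2000.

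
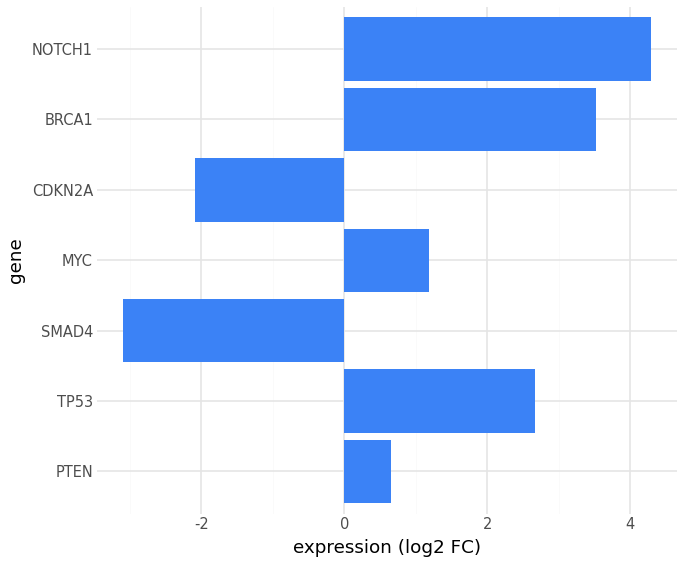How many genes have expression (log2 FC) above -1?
5

Above -1: PTEN, TP53, MYC, BRCA1, NOTCH1.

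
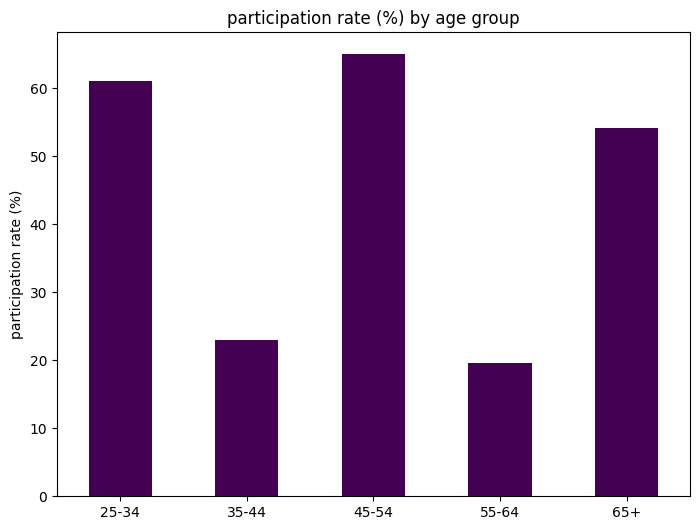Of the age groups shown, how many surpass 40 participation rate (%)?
Above 40: 25-34, 45-54, 65+.

3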